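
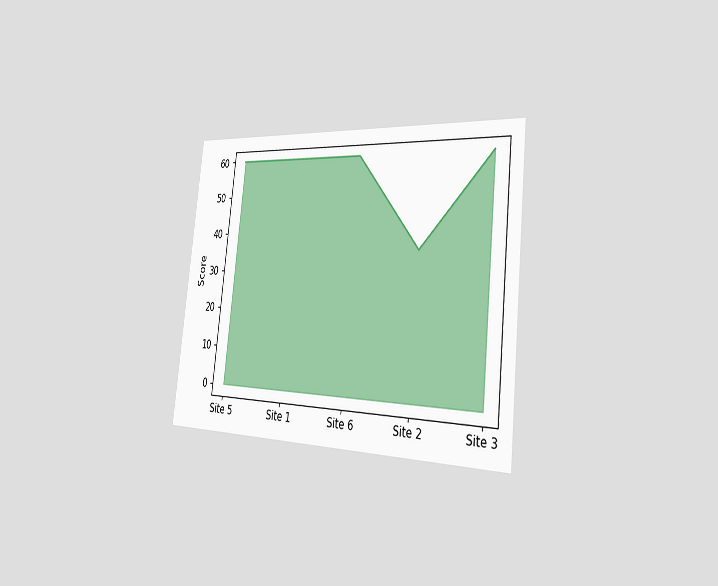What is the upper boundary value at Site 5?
The chart is tilted about 6° clockwise and viewed slightly from the right. At Site 5 the upper boundary is at 60.

60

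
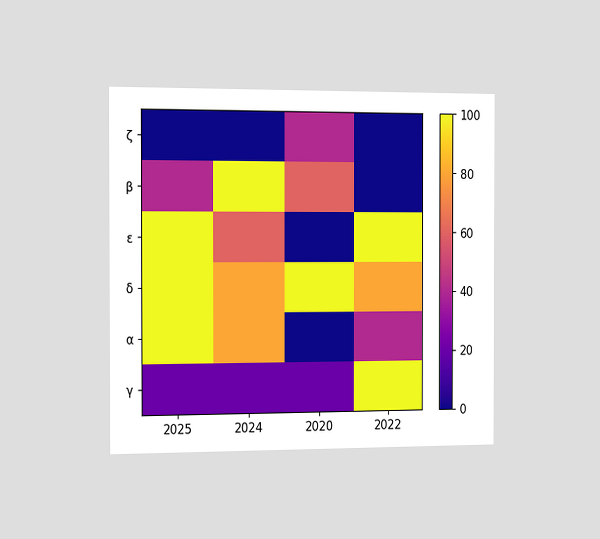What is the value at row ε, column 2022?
The chart is viewed slightly from the left. Matching cell (ε, 2022) against the colorbar gives 100.

100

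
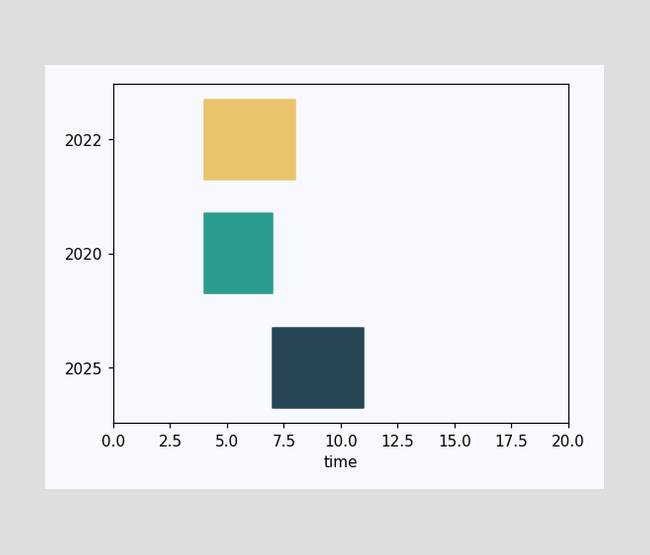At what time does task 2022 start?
The 2022 bar begins at t=4.

4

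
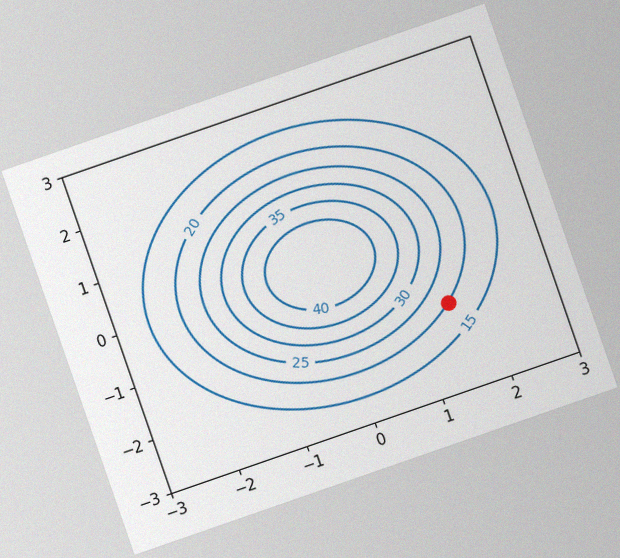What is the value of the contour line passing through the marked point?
The chart is tilted about 19° counter-clockwise, with some photo noise. The marked point sits on the contour labelled 20.

20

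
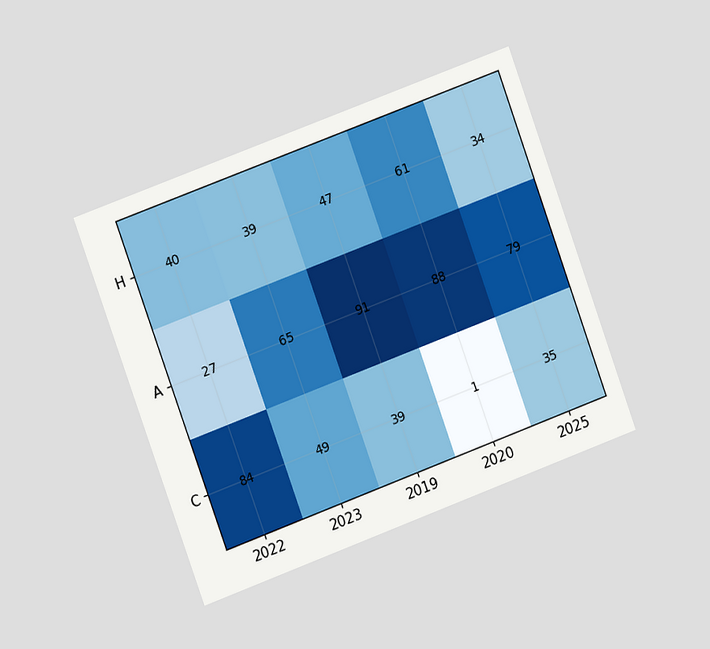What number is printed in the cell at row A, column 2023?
65

The chart is tilted about 20° counter-clockwise and viewed at a slight angle. The (A, 2023) cell reads 65.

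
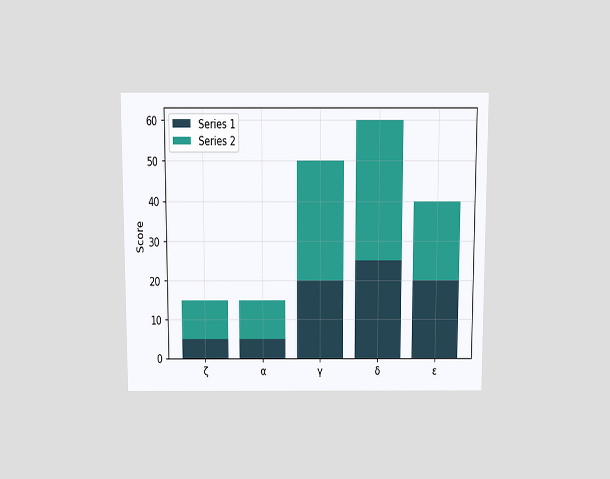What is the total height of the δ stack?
The chart is viewed slightly from above. The δ stack's top reaches 60 on the y-axis.

60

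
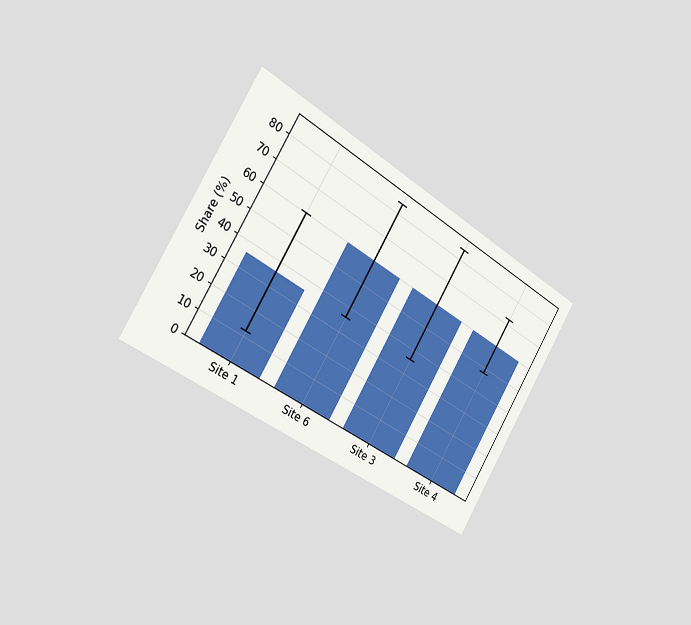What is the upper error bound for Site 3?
84%

The chart is tilted about 31° clockwise and viewed slightly from the left. The Site 3 bar's upper whisker reaches 84%.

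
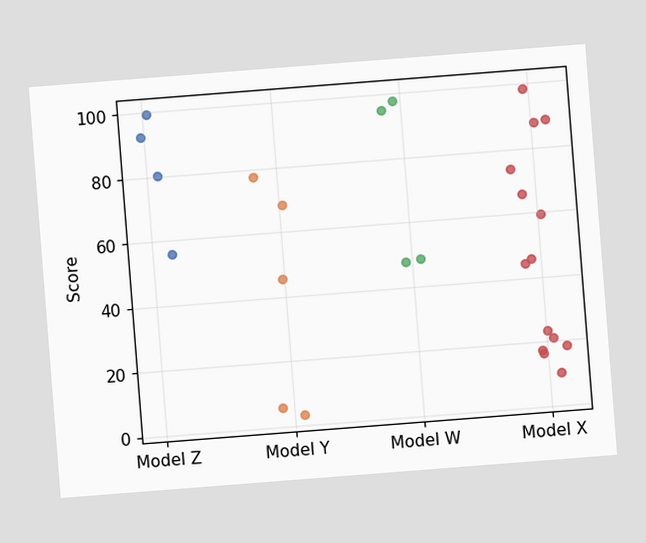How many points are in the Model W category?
4

The chart is tilted about 4° counter-clockwise. Counting the markers in the Model W column gives 4.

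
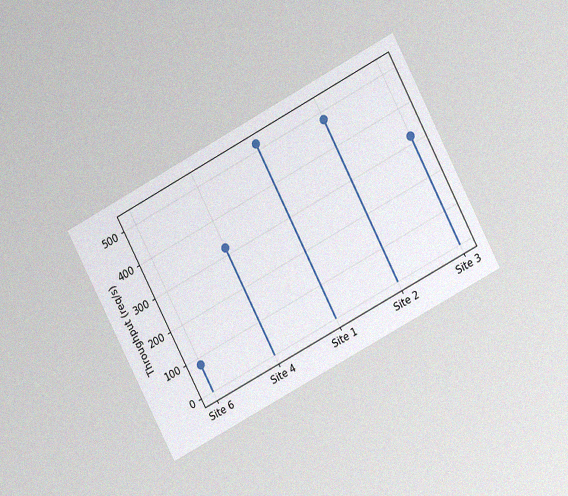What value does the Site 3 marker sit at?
The chart is tilted about 28° counter-clockwise and viewed at a slight angle, with some photo noise. The Site 3 marker sits at 320req/s.

320req/s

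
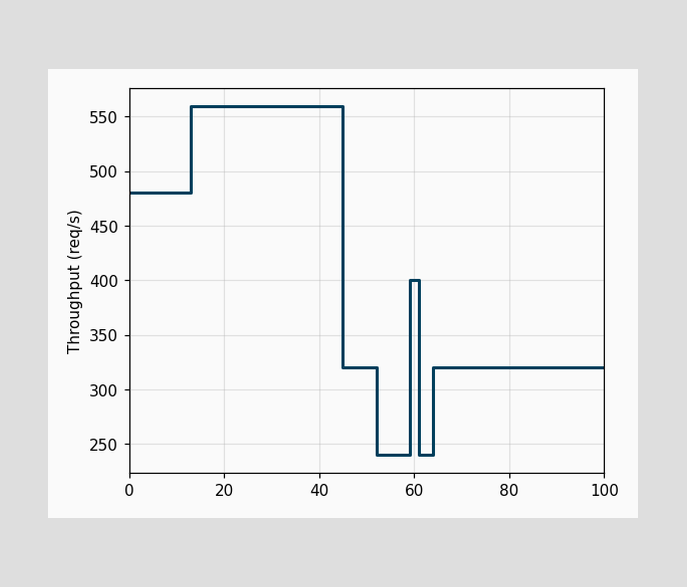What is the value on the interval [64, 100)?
On [64, 100) the step sits at 320req/s.

320req/s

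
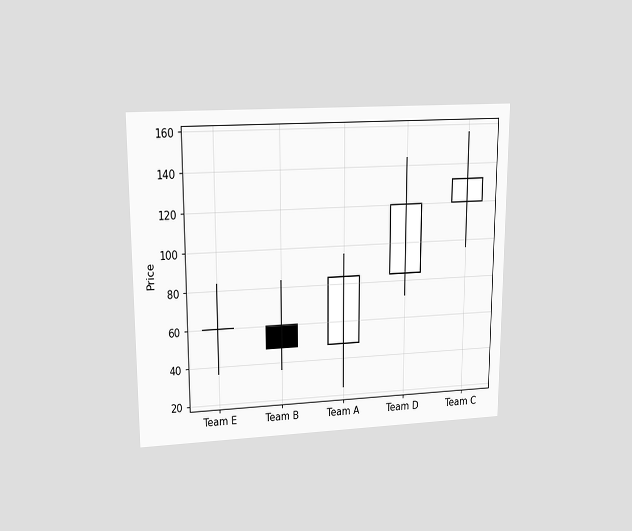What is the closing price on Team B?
48

The chart is viewed at a slight angle. The Team B candle closes at 48.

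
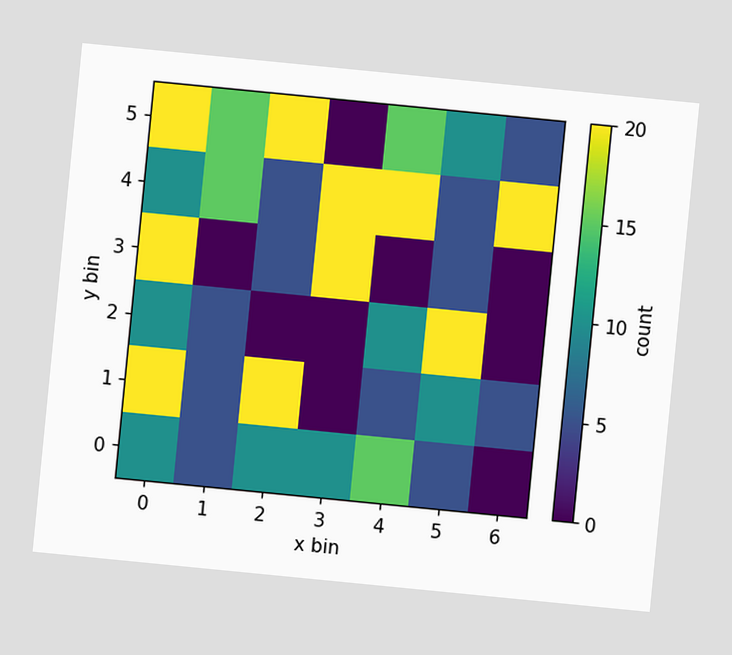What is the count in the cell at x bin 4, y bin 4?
The chart is tilted about 6° clockwise. Matching the cell (4, 4) against the colorbar gives 20.

20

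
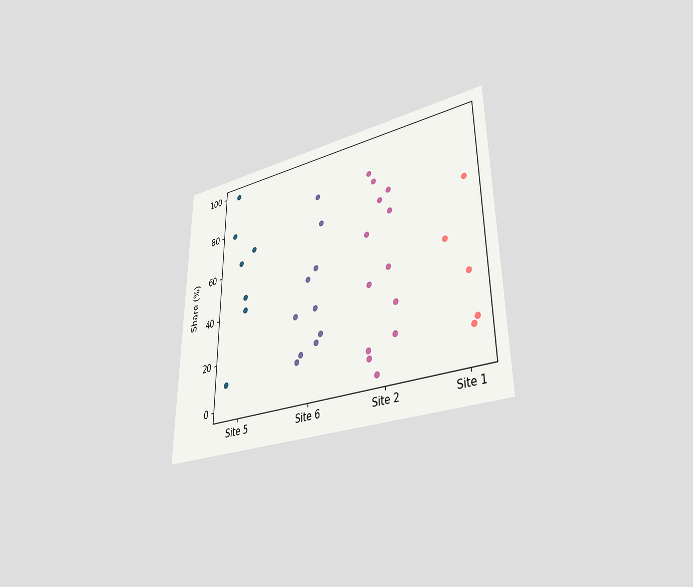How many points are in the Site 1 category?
The chart is viewed at a slight angle. Counting the markers in the Site 1 column gives 5.

5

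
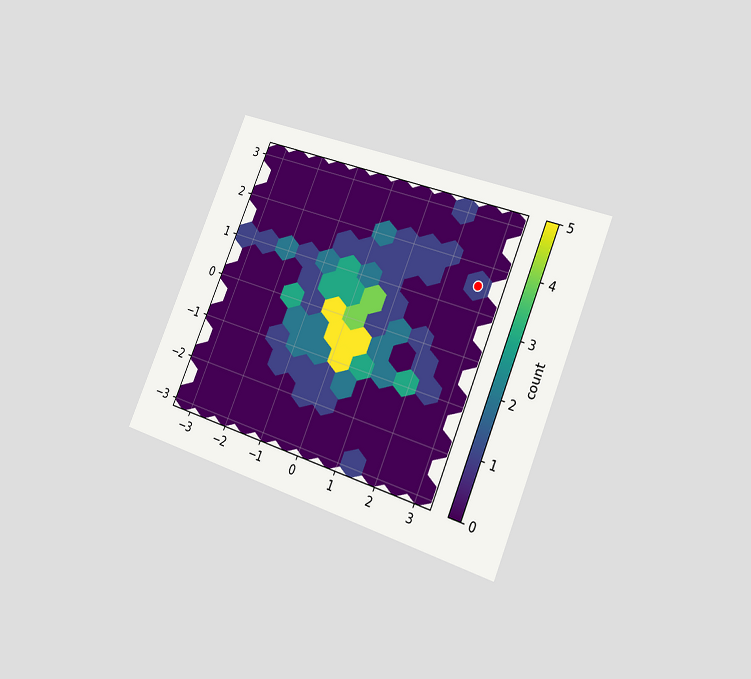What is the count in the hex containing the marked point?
The chart is tilted about 23° clockwise and viewed slightly from the right. The marked hex reads 1 on the colorbar.

1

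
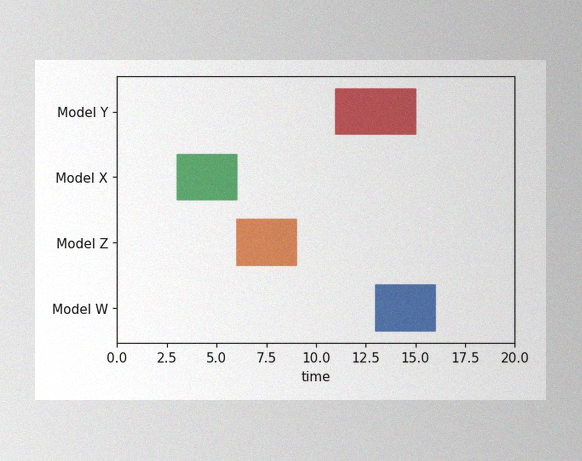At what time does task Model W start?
13

The image has some photo noise and uneven lighting. The Model W bar begins at t=13.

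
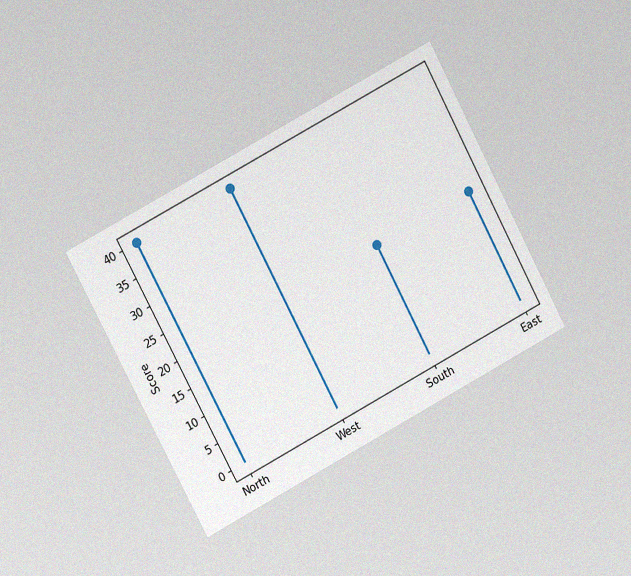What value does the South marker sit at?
20

The chart is tilted about 28° counter-clockwise and viewed at a slight angle, with some photo noise. The South marker sits at 20.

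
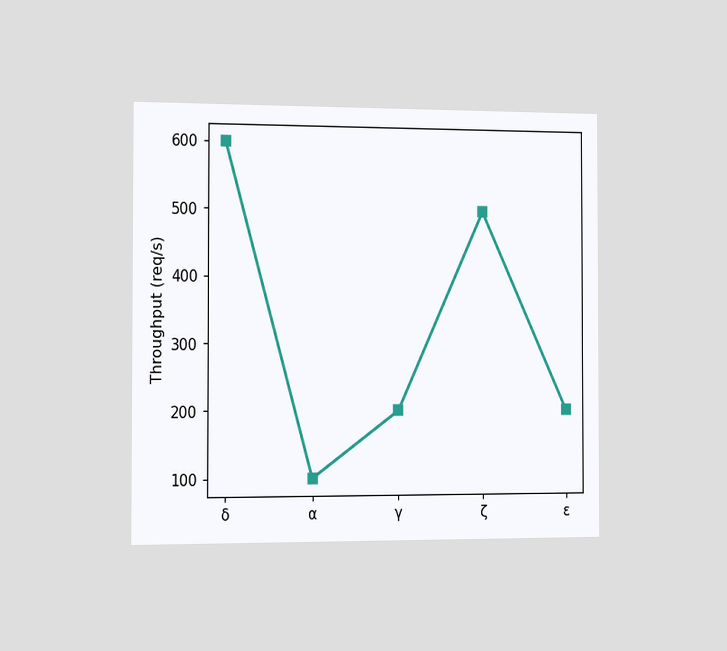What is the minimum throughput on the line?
100req/s

The chart is viewed slightly from the left. The lowest point is at α, and reading across to the y-axis gives 100req/s.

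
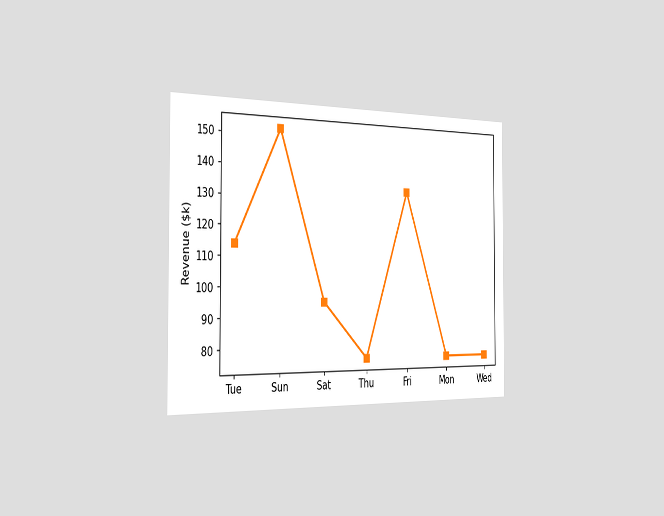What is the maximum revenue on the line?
The chart is viewed slightly from the left. The highest point is at Sun, and reading across to the y-axis gives $152k.

$152k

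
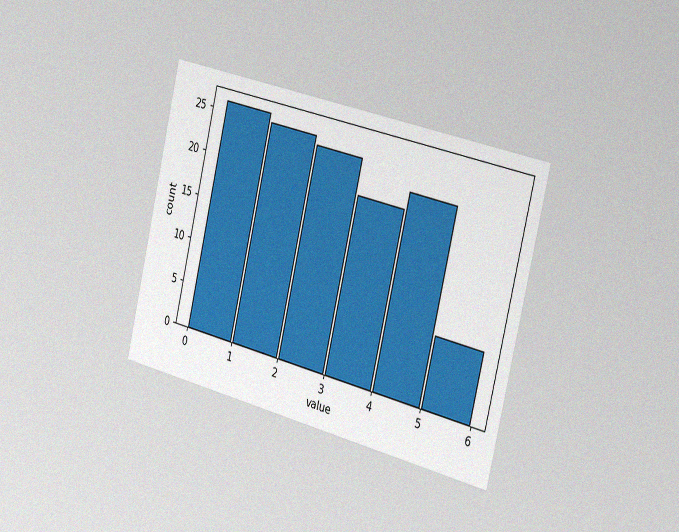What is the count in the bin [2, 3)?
24

The chart is tilted about 14° clockwise and viewed slightly from the right, with some photo noise. The [2, 3) bin has height 24.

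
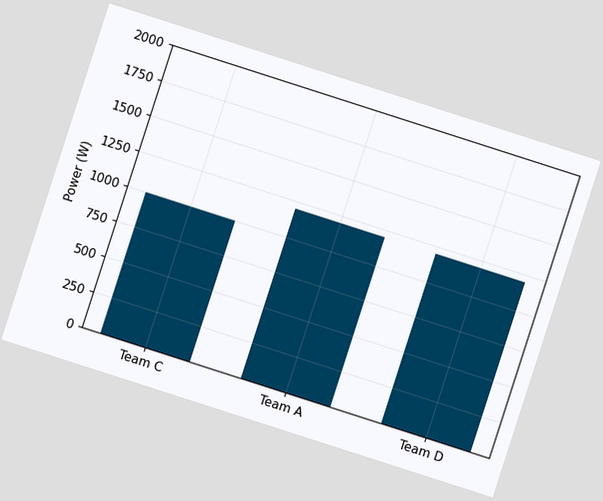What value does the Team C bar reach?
1000W

The chart is tilted about 18° clockwise. Reading along the chart's y-axis, the Team C bar reaches 1000W.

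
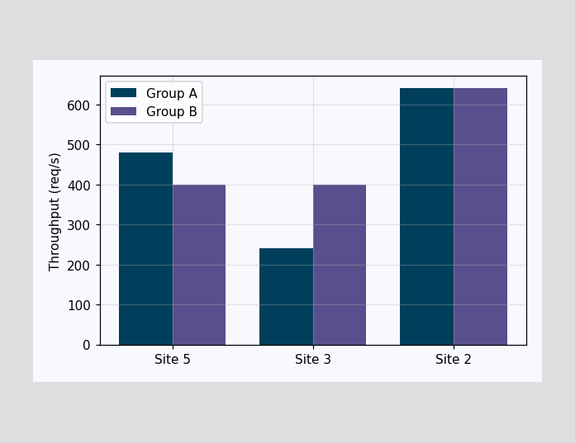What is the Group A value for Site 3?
240req/s

The Group A bar at Site 3 reaches 240req/s on the y-axis.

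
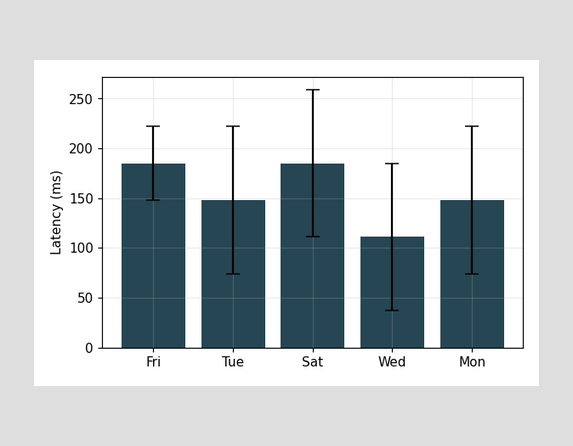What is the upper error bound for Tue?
The Tue bar's upper whisker reaches 222ms.

222ms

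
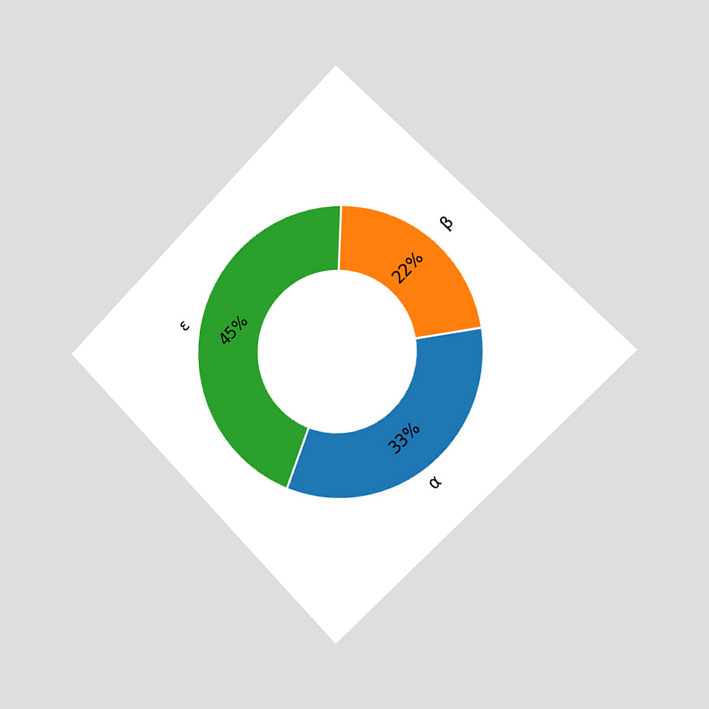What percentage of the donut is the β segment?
22%

The chart is tilted about 45° counter-clockwise and viewed slightly from the right. The β segment takes up 22% of the ring.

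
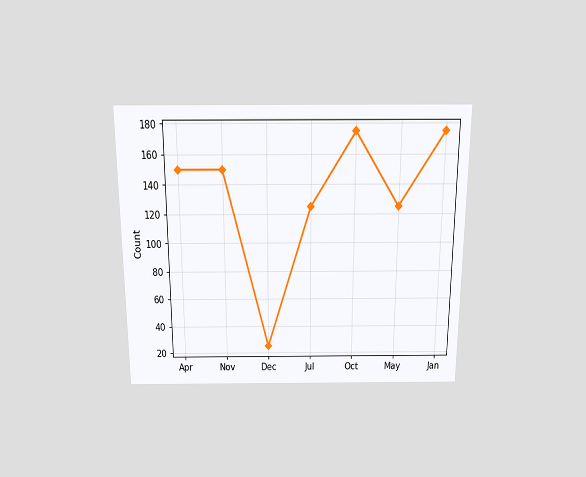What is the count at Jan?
175

The chart is viewed slightly from above. At Jan, the line is at 175.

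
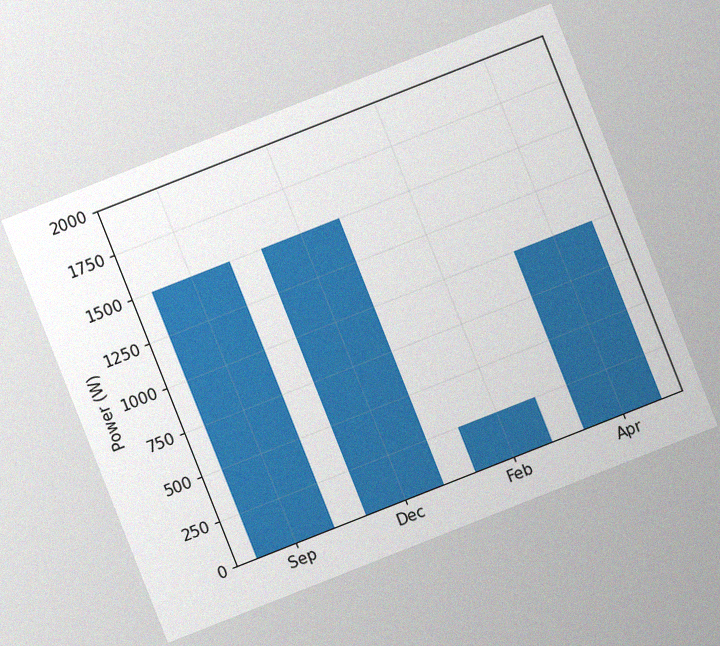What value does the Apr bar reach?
The chart is tilted about 22° counter-clockwise, with some photo noise. Reading along the chart's y-axis, the Apr bar reaches 1000W.

1000W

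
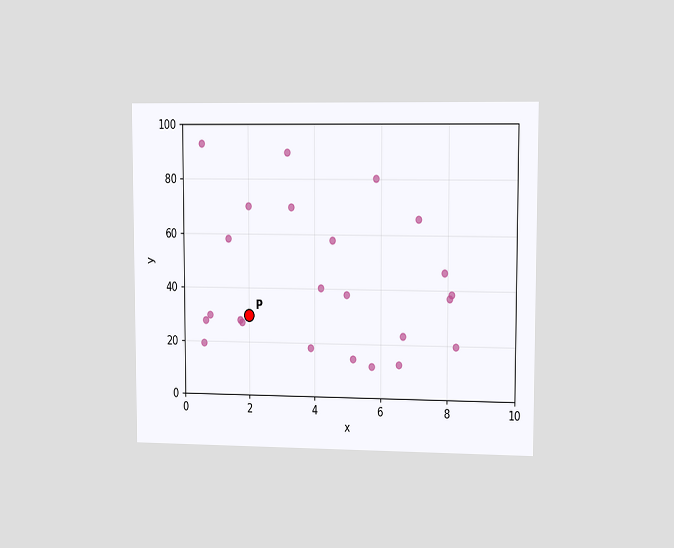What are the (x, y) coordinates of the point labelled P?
(2, 30)

The chart is viewed slightly from the right. Following the gridlines from P to each axis, P sits at (2, 30).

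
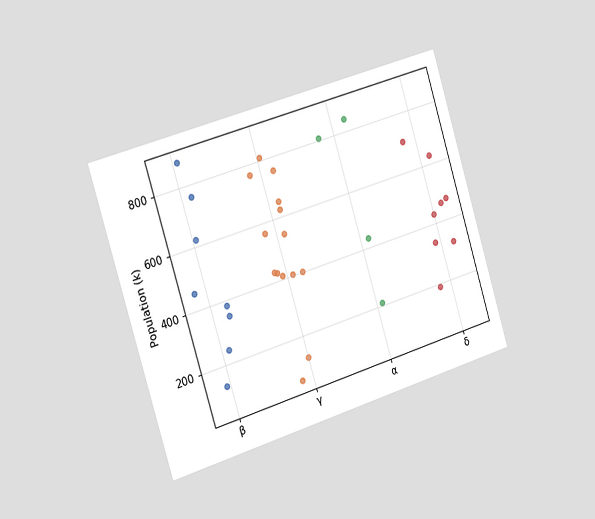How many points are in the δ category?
The chart is tilted about 17° counter-clockwise and viewed slightly from the left. Counting the markers in the δ column gives 8.

8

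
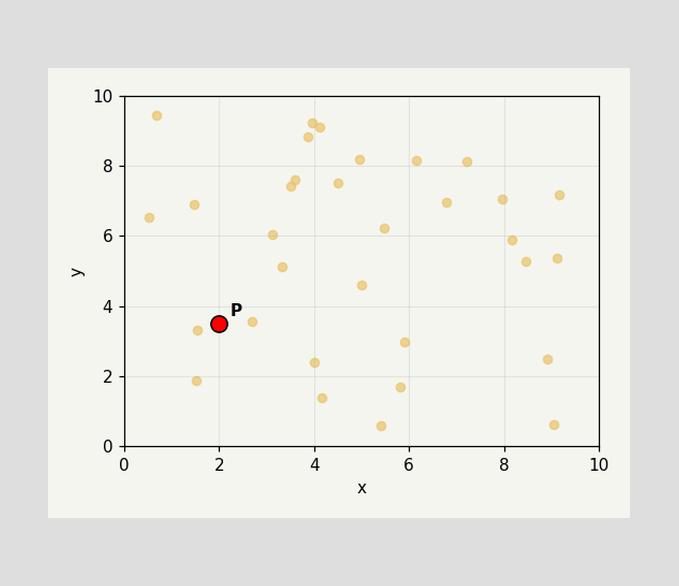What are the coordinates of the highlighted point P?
(2, 3.5)

Following the gridlines from P to each axis, P sits at (2, 3.5).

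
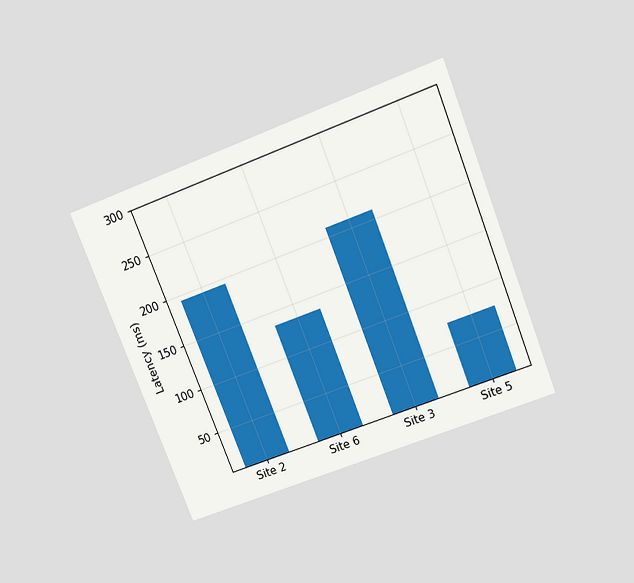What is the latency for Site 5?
75ms

The chart is tilted about 22° counter-clockwise and viewed slightly from above. Reading along the chart's y-axis, the Site 5 bar reaches 75ms.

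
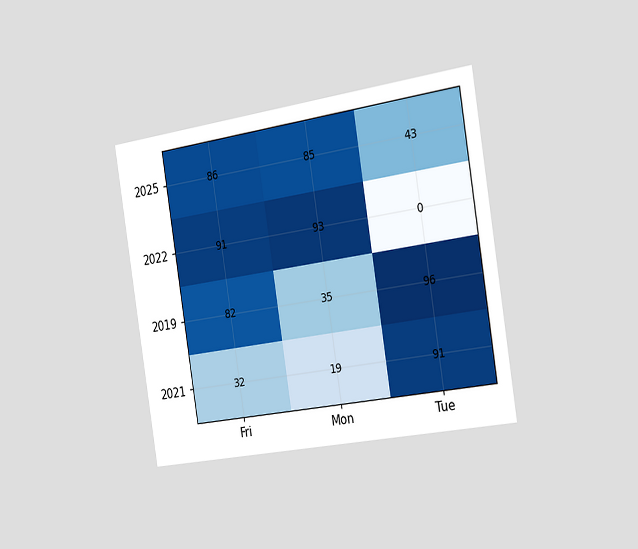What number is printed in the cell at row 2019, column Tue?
The chart is tilted about 9° counter-clockwise and viewed slightly from the right. The (2019, Tue) cell reads 96.

96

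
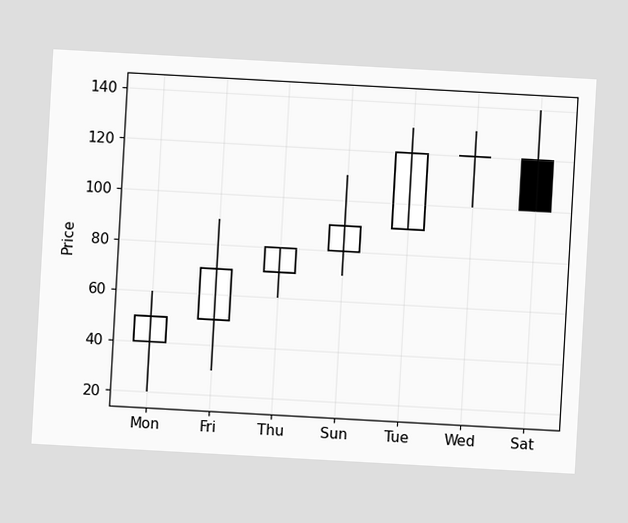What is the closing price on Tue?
120

The chart is tilted about 3° clockwise. The Tue candle closes at 120.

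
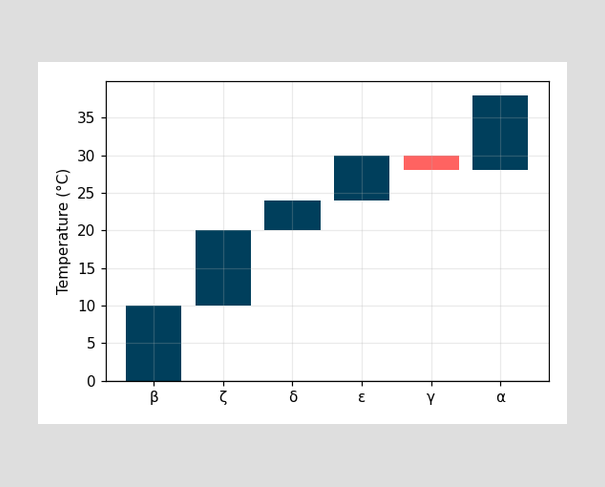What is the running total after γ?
After γ the running total reaches 28°C.

28°C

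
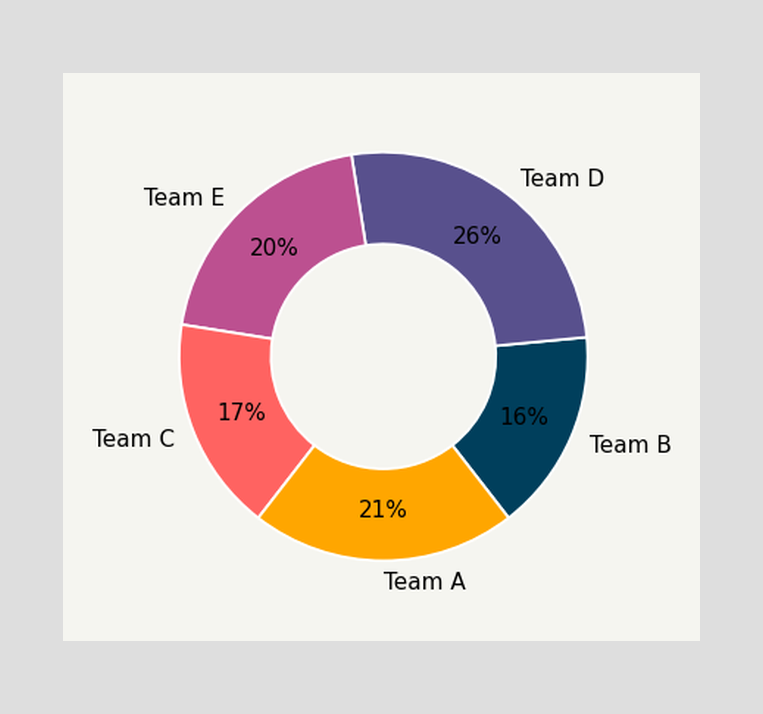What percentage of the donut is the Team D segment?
The Team D segment takes up 26% of the ring.

26%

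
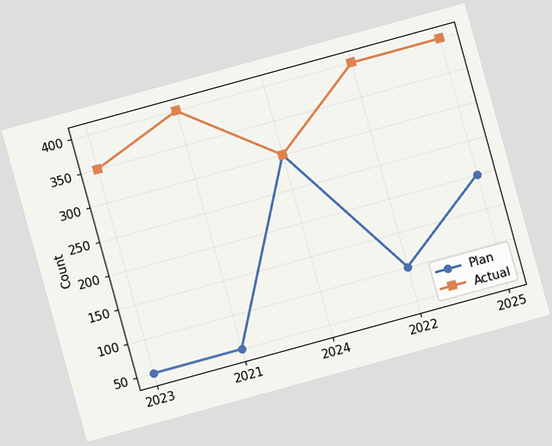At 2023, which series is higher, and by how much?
The chart is tilted about 15° counter-clockwise. At 2023, Actual sits above the other line by 300.

Actual, by 300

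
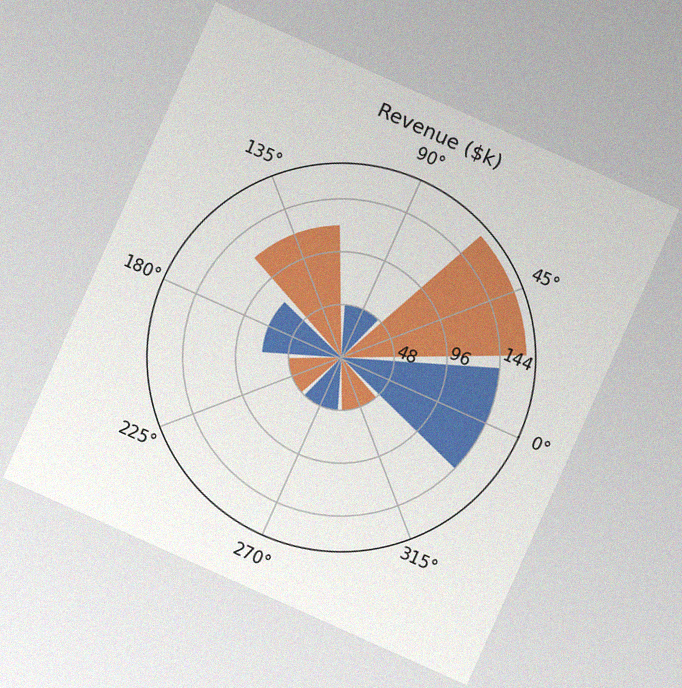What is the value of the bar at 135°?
The chart is tilted about 24° clockwise, with some photo noise. The bar at 135° reaches $120k on the radial axis.

$120k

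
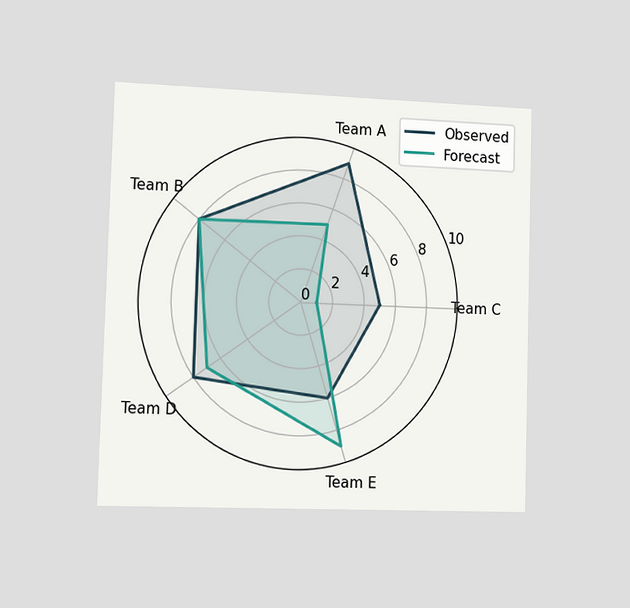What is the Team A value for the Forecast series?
The chart is viewed slightly from the left. On the Team A axis, Forecast reaches 5.

5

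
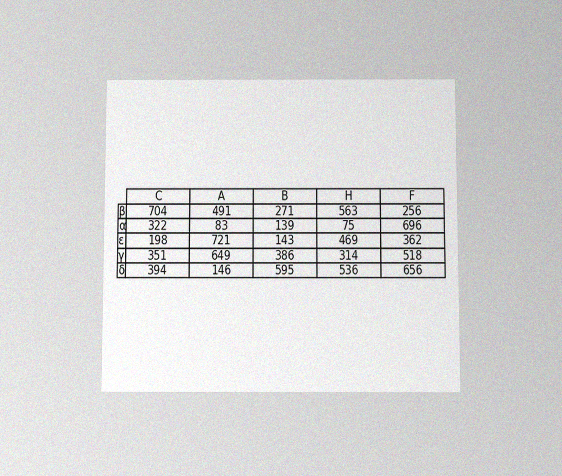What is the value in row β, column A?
The chart is viewed at a slight angle, with some photo noise. The (β, A) cell reads 491.

491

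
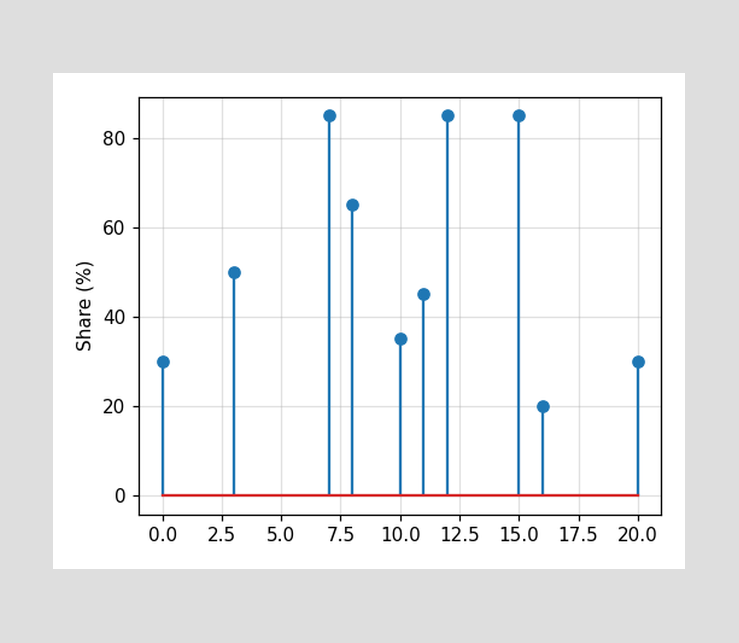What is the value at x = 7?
85%

The stem at x=7 reaches 85%.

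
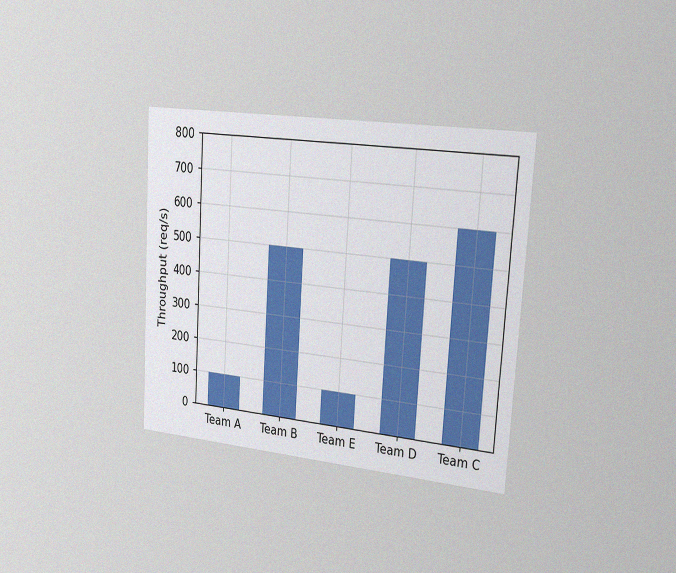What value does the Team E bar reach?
100req/s

The chart is tilted about 3° clockwise and viewed slightly from the right, with some photo noise. Reading along the chart's y-axis, the Team E bar reaches 100req/s.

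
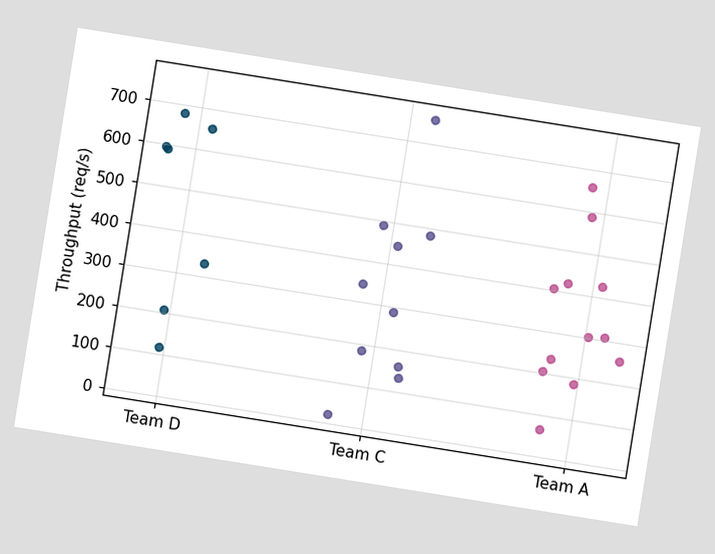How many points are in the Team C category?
10

The chart is tilted about 9° clockwise. Counting the markers in the Team C column gives 10.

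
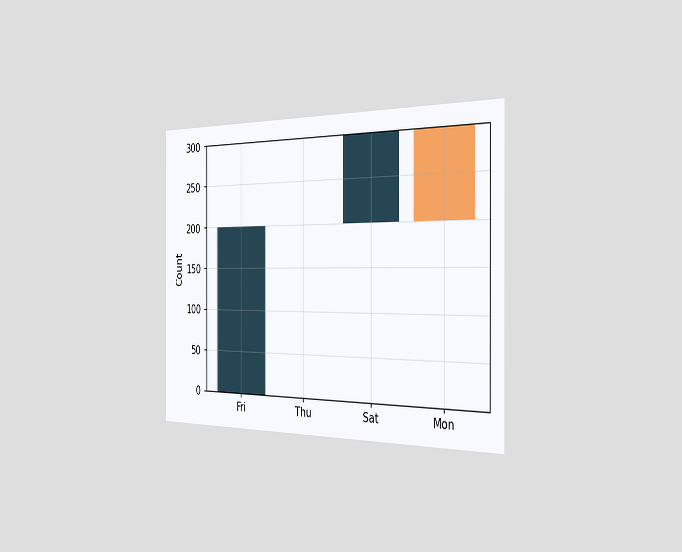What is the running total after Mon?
The chart is viewed slightly from the right. After Mon the running total reaches 200.

200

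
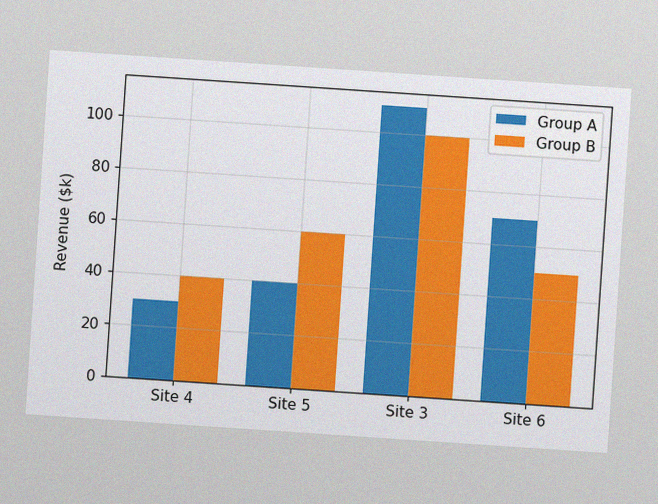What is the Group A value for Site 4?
The chart is tilted about 4° clockwise, with some photo noise. The Group A bar at Site 4 reaches $30k on the y-axis.

$30k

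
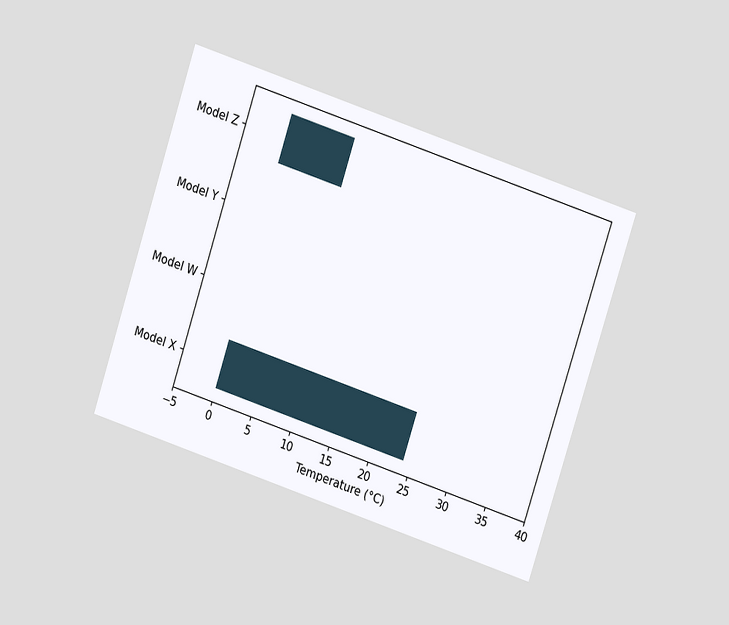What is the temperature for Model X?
24°C

The chart is tilted about 18° clockwise and viewed at a slight angle. Reading along the chart's x-axis, the Model X bar reaches 24°C.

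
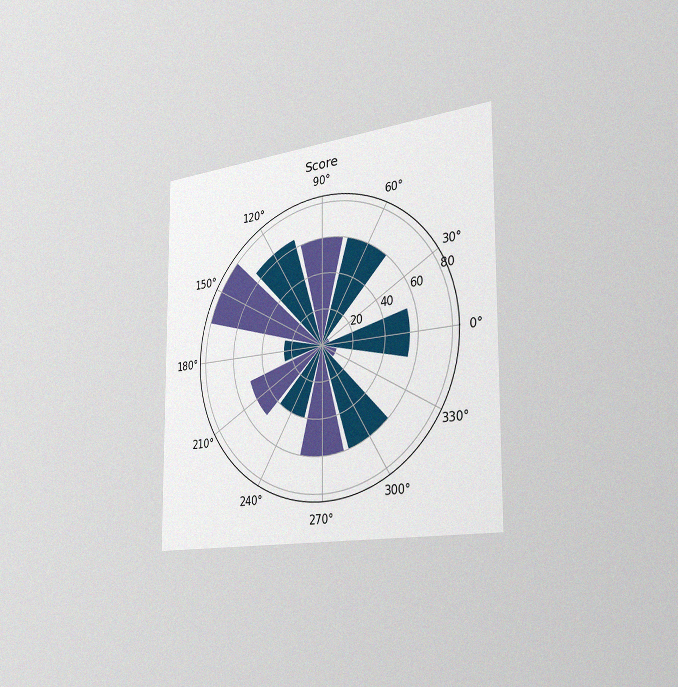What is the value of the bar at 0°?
The chart is viewed slightly from the right, with some photo noise. The bar at 0° reaches 55 on the radial axis.

55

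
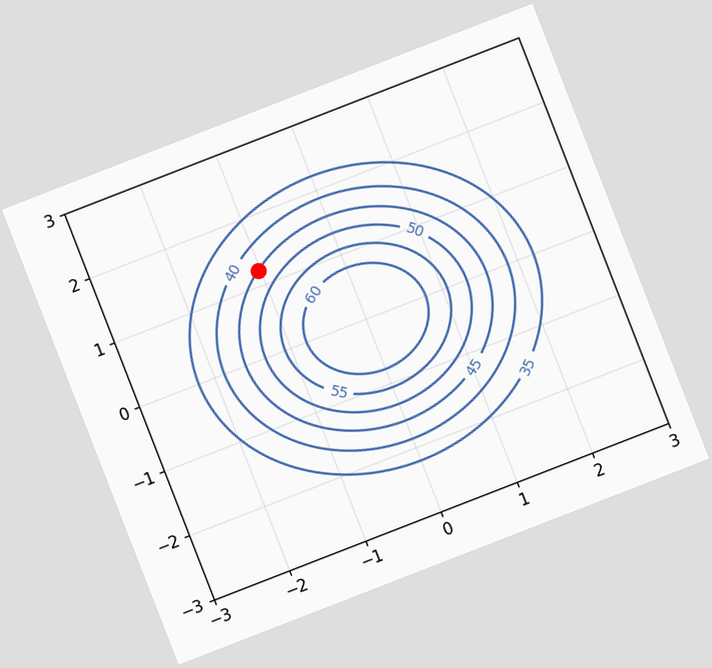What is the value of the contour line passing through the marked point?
45

The chart is tilted about 21° counter-clockwise. The marked point sits on the contour labelled 45.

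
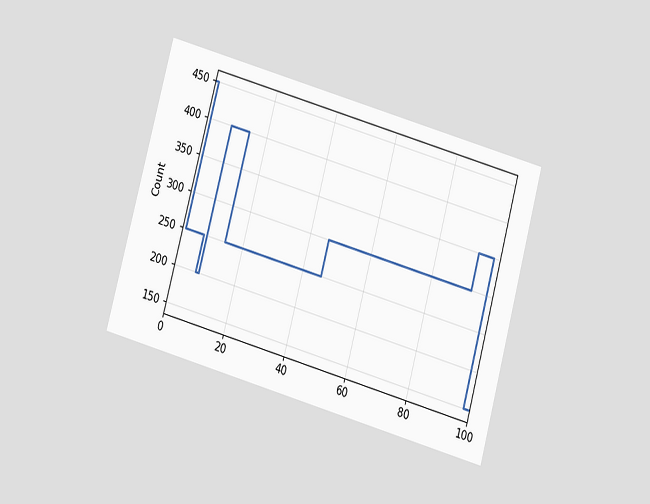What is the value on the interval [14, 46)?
250

The chart is tilted about 16° clockwise and viewed slightly from below. On [14, 46) the step sits at 250.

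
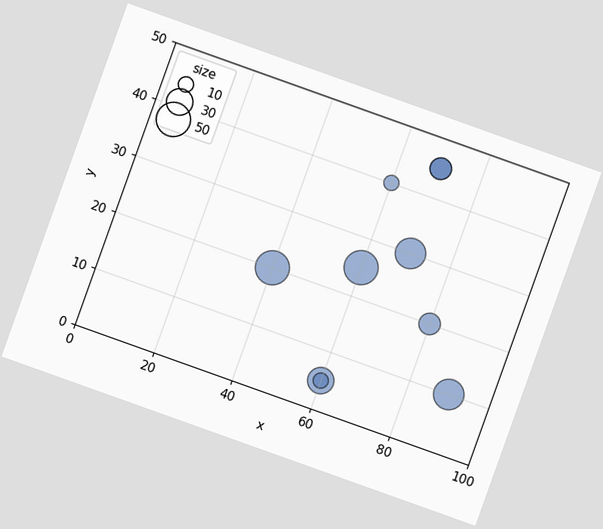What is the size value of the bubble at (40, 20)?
50

The chart is tilted about 20° clockwise. Matching the bubble at (40, 20) against the size legend gives 50.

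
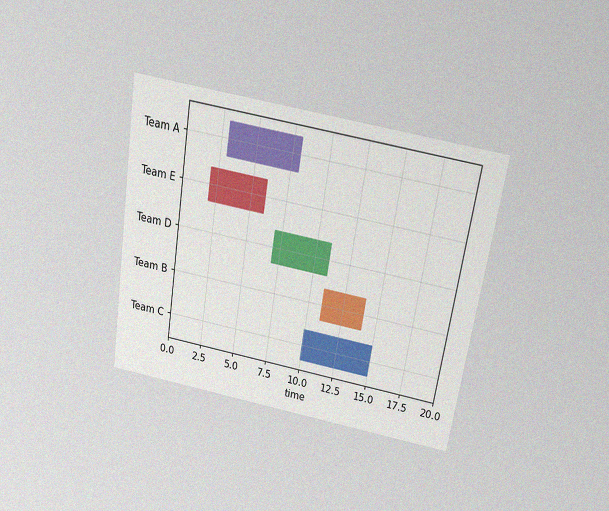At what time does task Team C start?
The chart is tilted about 9° clockwise and viewed slightly from above, with some photo noise. The Team C bar begins at t=10.

10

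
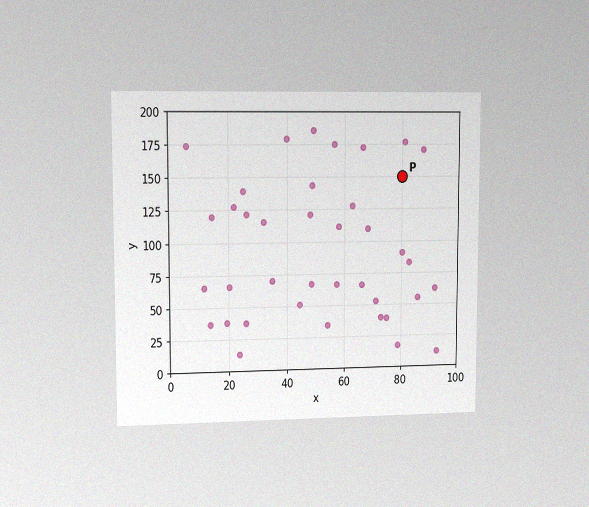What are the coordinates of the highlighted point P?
(80, 150)

The chart is viewed slightly from the left, with some photo noise. Following the gridlines from P to each axis, P sits at (80, 150).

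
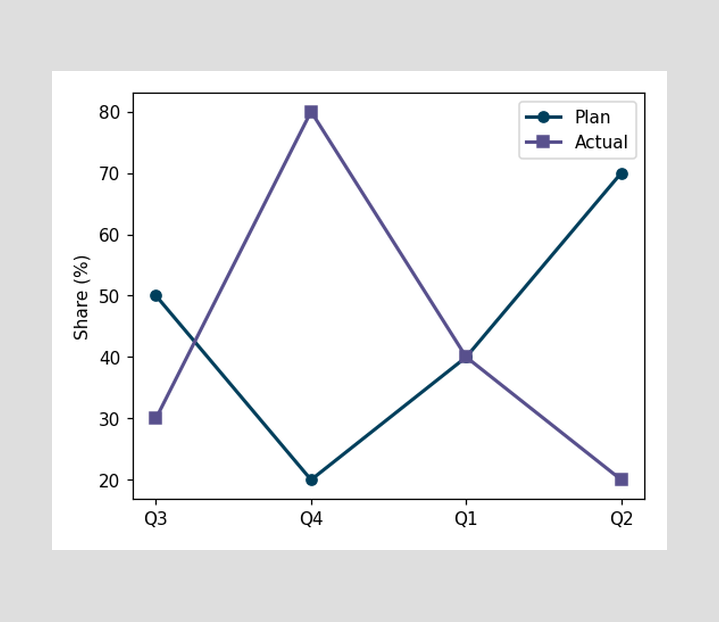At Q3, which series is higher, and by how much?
Plan, by 20%

At Q3, Plan sits above the other line by 20%.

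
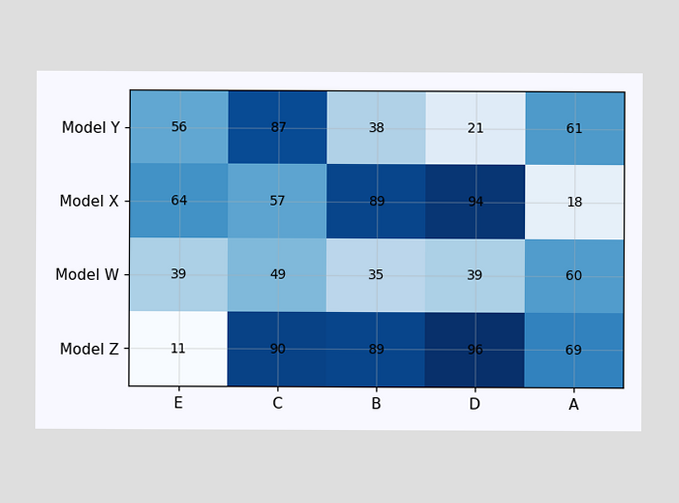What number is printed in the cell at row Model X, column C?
The (Model X, C) cell reads 57.

57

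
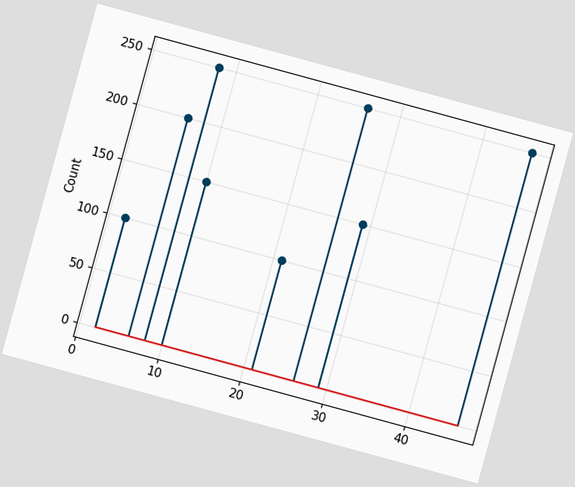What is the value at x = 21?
The chart is tilted about 15° clockwise. The stem at x=21 reaches 100.

100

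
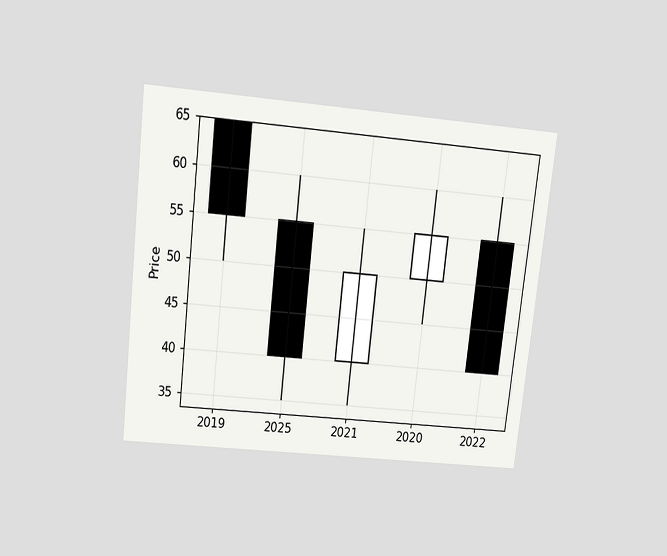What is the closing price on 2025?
The chart is tilted about 6° clockwise and viewed slightly from above. The 2025 candle closes at 40.

40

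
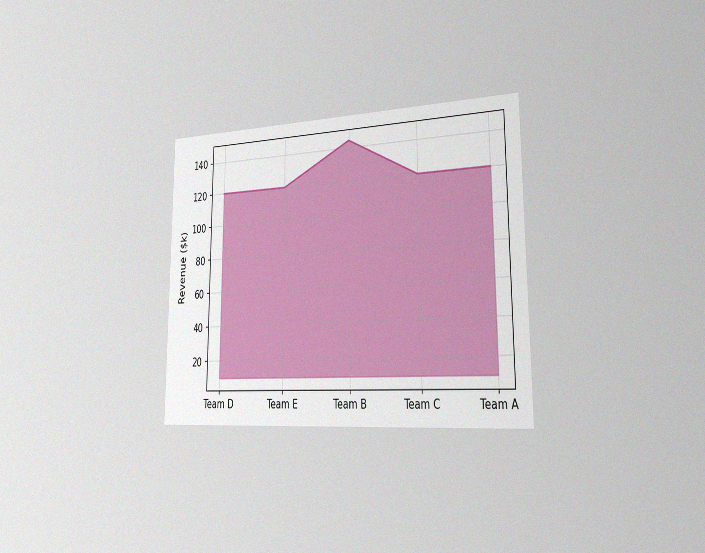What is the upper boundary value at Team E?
The chart is viewed slightly from the right, with some photo noise. At Team E the upper boundary is at $120k.

$120k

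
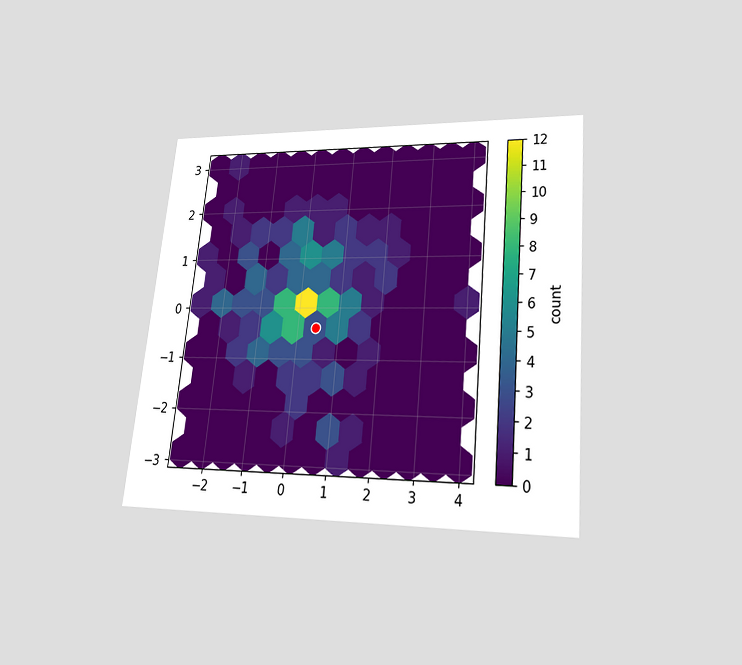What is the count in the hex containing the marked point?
The chart is tilted about 5° clockwise and viewed slightly from below. The marked hex reads 3 on the colorbar.

3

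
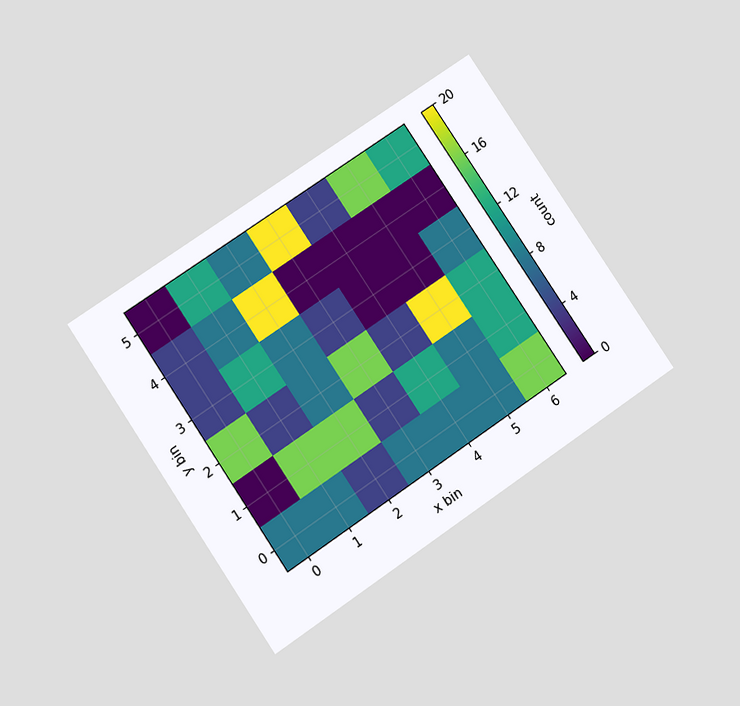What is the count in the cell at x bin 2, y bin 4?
The chart is tilted about 34° counter-clockwise and viewed slightly from below. Matching the cell (2, 4) against the colorbar gives 20.

20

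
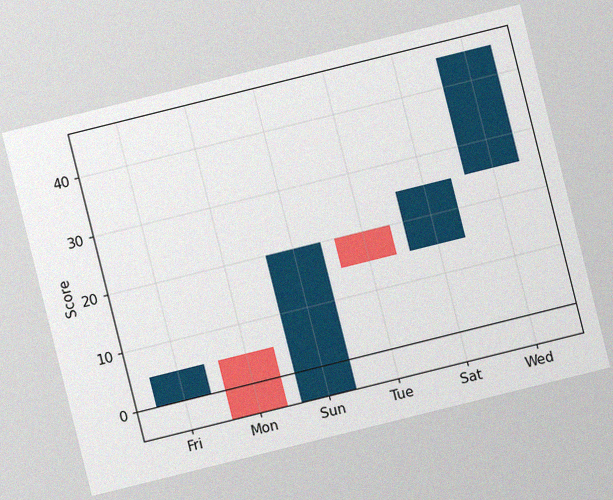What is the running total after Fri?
5

The chart is tilted about 14° counter-clockwise, with some photo noise. After Fri the running total reaches 5.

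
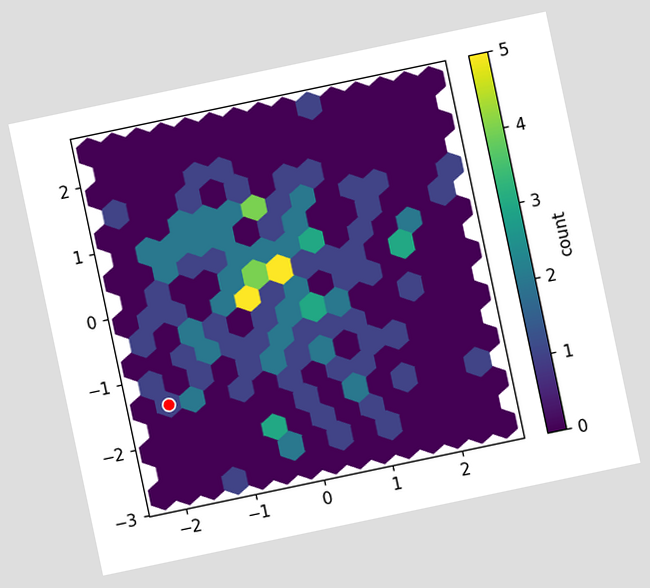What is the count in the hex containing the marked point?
1

The chart is tilted about 12° counter-clockwise. The marked hex reads 1 on the colorbar.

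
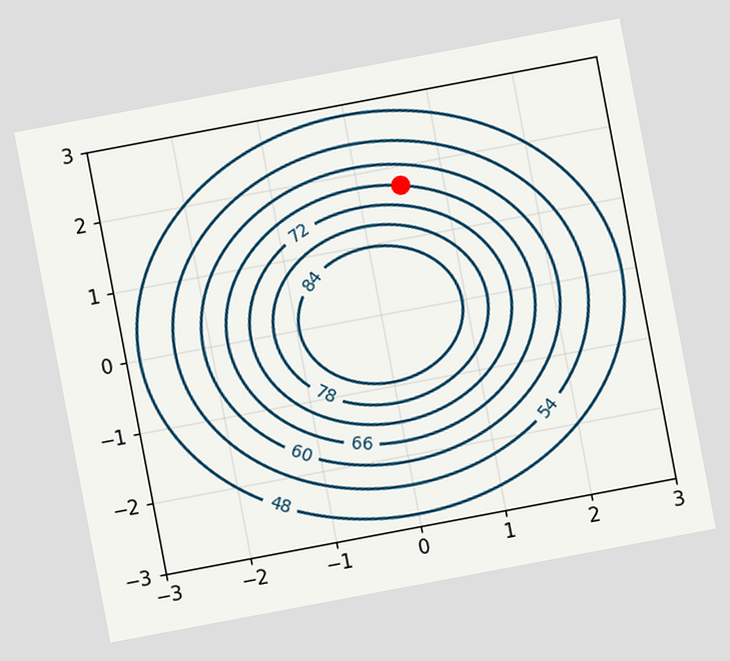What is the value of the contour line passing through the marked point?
The chart is tilted about 11° counter-clockwise. The marked point sits on the contour labelled 66.

66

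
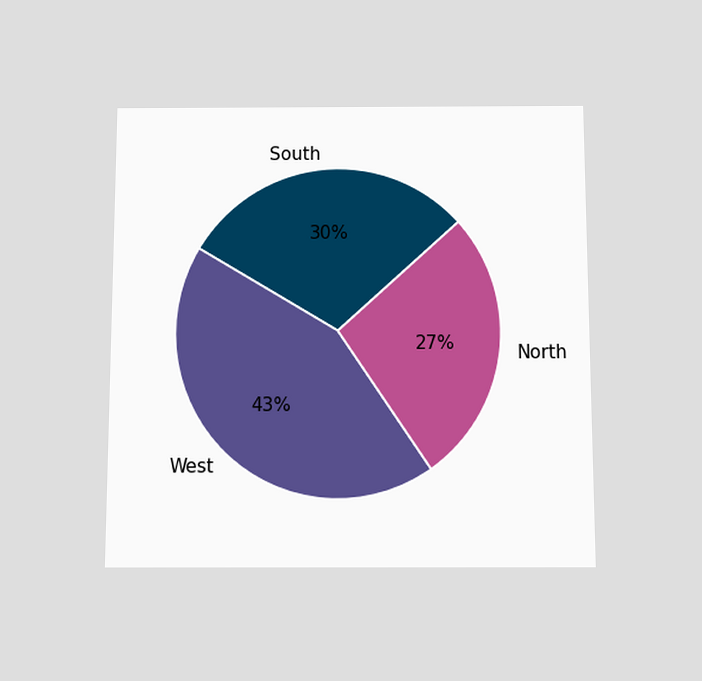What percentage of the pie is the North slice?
The chart is viewed slightly from below. The North slice takes up 27% of the pie.

27%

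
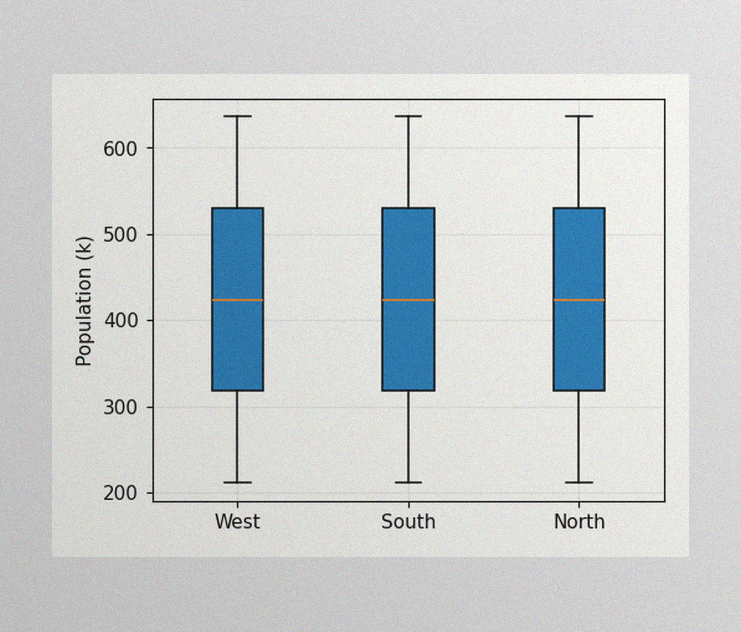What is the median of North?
The image has some photo noise and uneven lighting. The median line in the North box sits at 424k.

424k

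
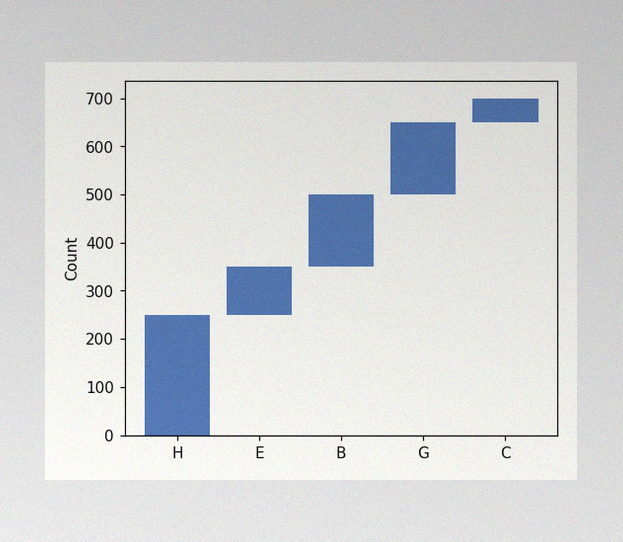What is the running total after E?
350

The image has some photo noise and uneven lighting. After E the running total reaches 350.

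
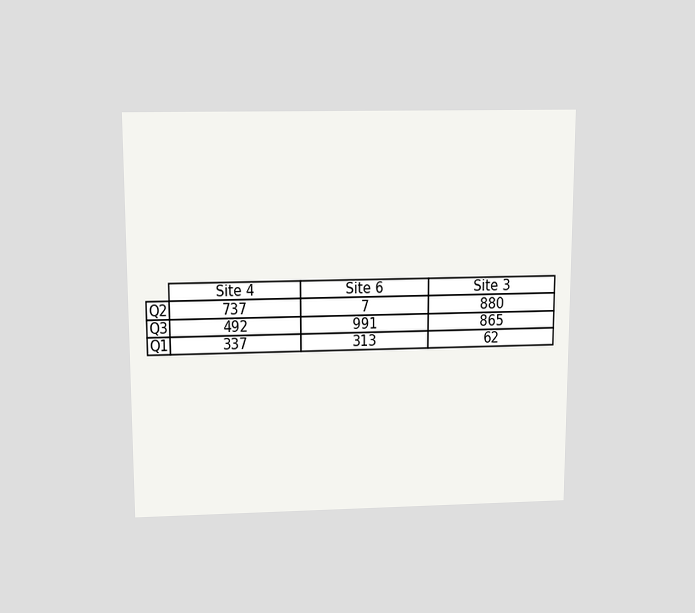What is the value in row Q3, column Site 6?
The chart is viewed slightly from above. The (Q3, Site 6) cell reads 991.

991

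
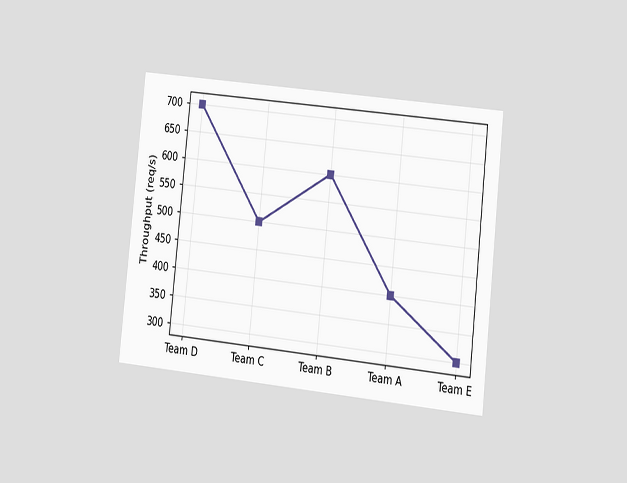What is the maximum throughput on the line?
The chart is tilted about 6° clockwise and viewed slightly from the right. The highest point is at Team D, and reading across to the y-axis gives 700req/s.

700req/s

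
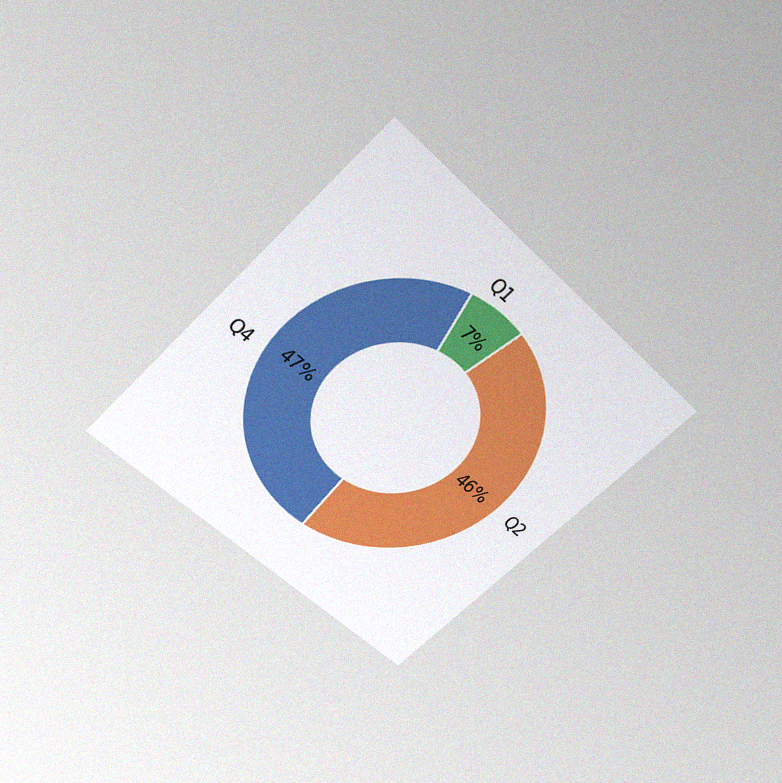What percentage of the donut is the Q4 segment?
The chart is tilted about 45° clockwise and viewed slightly from above, with some photo noise. The Q4 segment takes up 47% of the ring.

47%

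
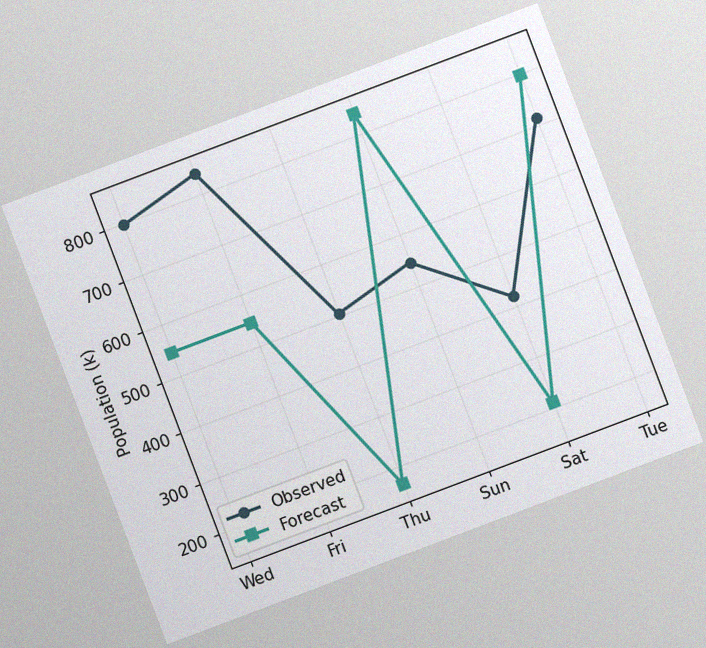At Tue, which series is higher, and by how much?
The chart is tilted about 21° counter-clockwise, with some photo noise. At Tue, Forecast sits above the other line by 84k.

Forecast, by 84k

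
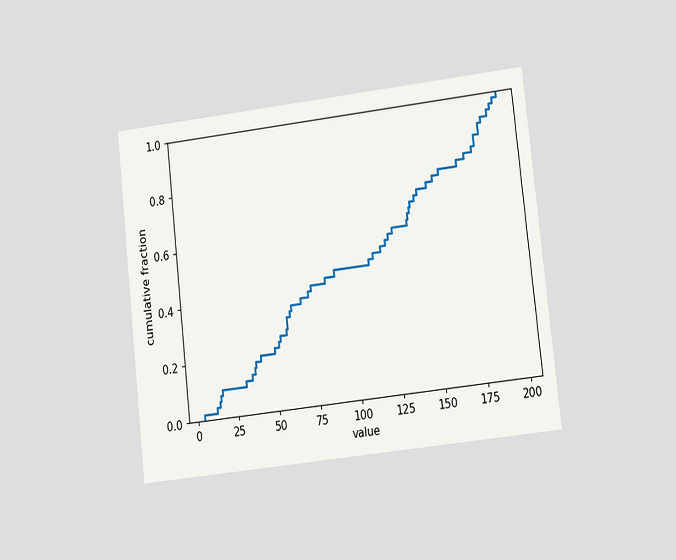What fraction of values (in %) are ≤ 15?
The chart is tilted about 6° counter-clockwise and viewed at a slight angle. At x=15 the ECDF step is at 8%.

8%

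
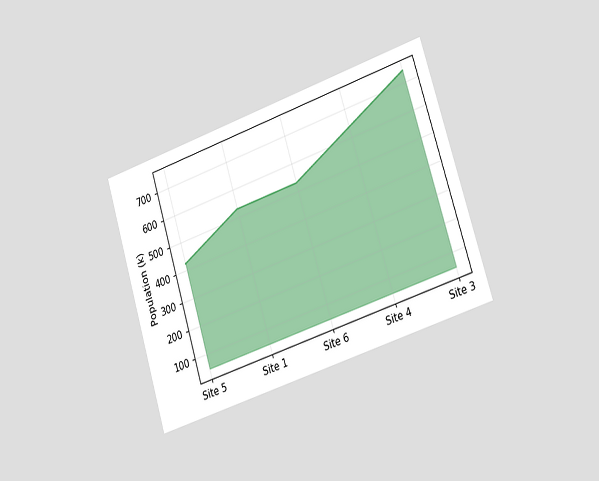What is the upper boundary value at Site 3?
742k

The chart is tilted about 17° counter-clockwise and viewed slightly from the right. At Site 3 the upper boundary is at 742k.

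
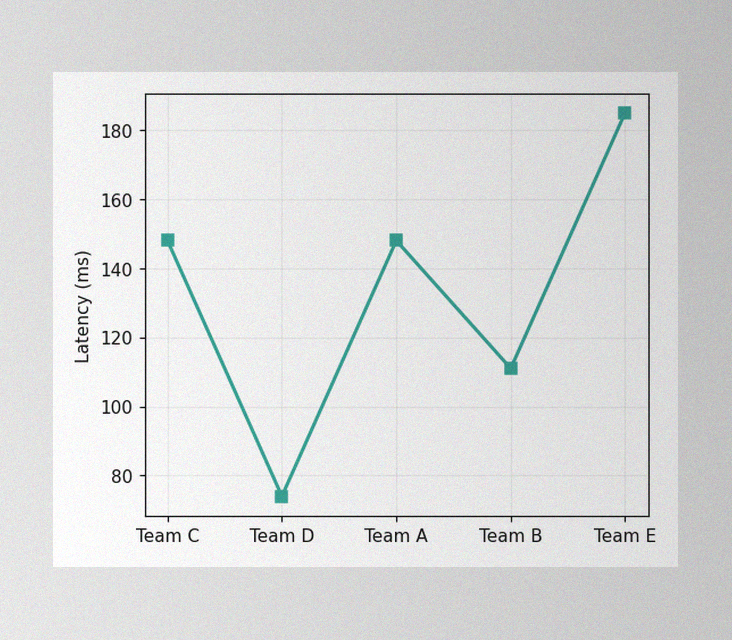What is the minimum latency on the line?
The image has some photo noise and uneven lighting. The lowest point is at Team D, and reading across to the y-axis gives 74ms.

74ms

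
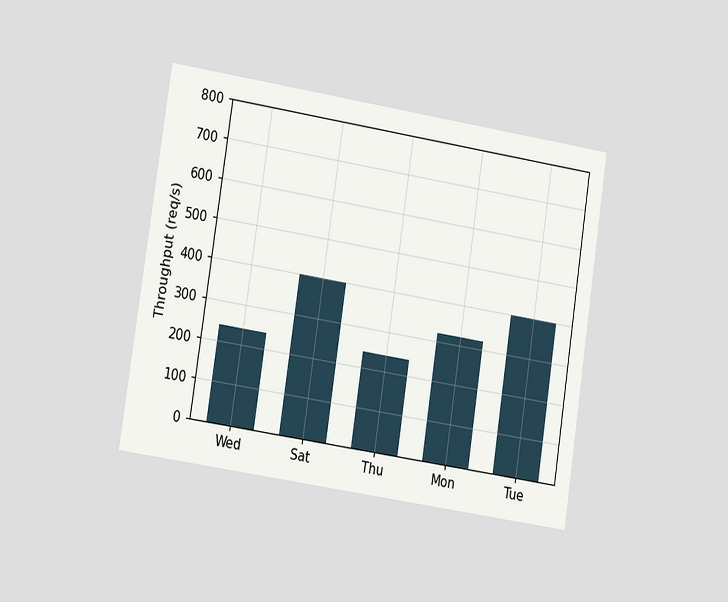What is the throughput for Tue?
The chart is tilted about 9° clockwise and viewed slightly from the left. Reading along the chart's y-axis, the Tue bar reaches 400req/s.

400req/s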